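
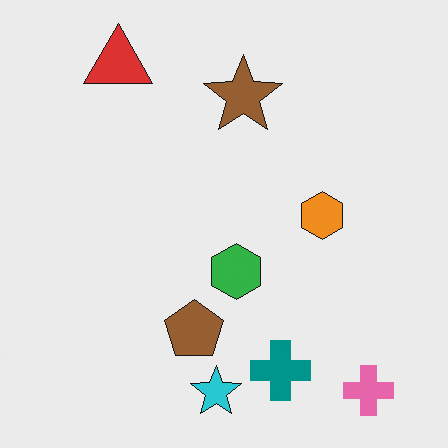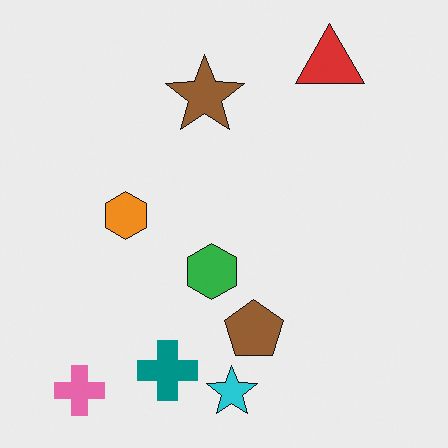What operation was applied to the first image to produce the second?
It was flipped horizontally (left ↔ right).

The pink cross is in the bottom-right of the first image and the bottom-left of the second — shapes on opposite sides of the vertical midline have swapped in a mirror flip.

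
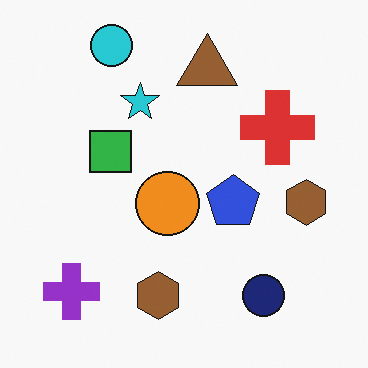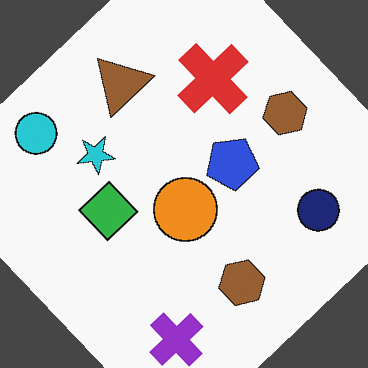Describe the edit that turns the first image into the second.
Rotated counter-clockwise by a large amount — several tens of degrees.

Every shape is tilted by the same angle and the image corners show triangular fill wedges — a whole-image rotation by a non-right angle.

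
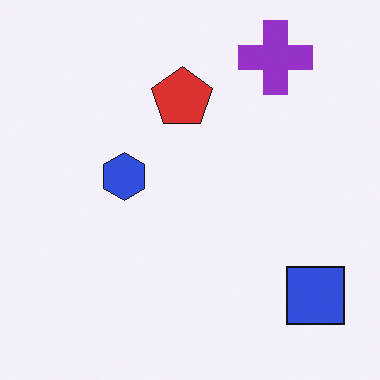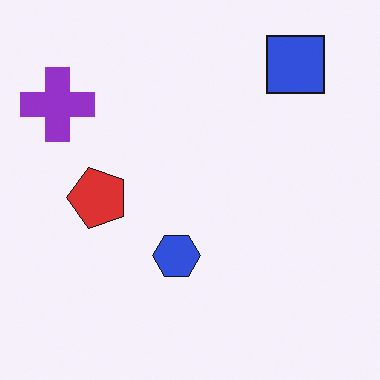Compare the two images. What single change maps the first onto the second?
It was rotated 90° counter-clockwise.

The blue square sits in the bottom-right of the first image and the top-right of the second — consistent with a whole-image 90° counter-clockwise rotation.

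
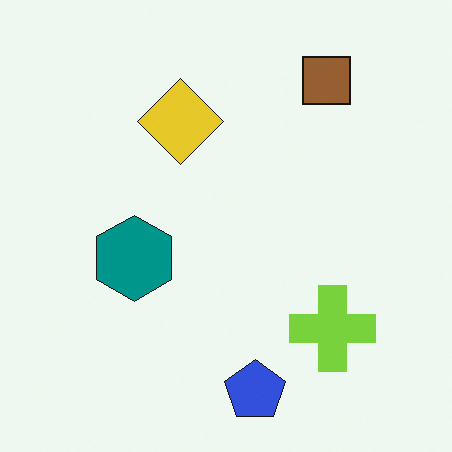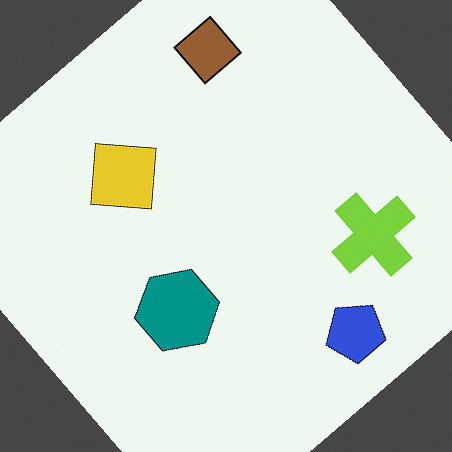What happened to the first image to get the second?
It was rotated counter-clockwise by a large amount — several tens of degrees.

Every shape is tilted by the same angle and the image corners show triangular fill wedges — a whole-image rotation by a non-right angle.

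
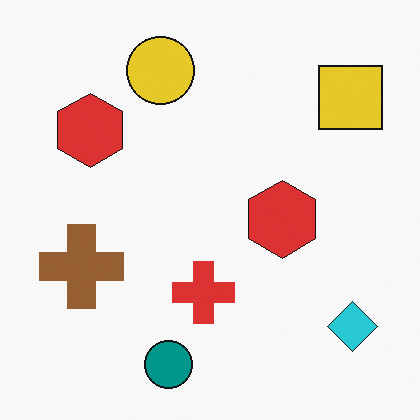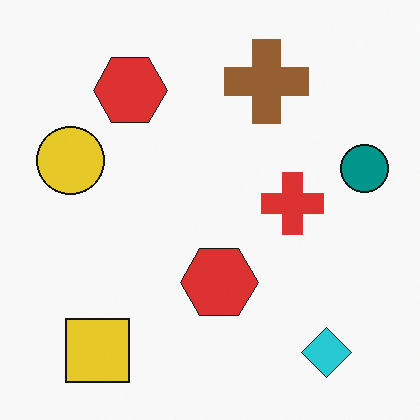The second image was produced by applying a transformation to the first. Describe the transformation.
The image was transposed (reflected across the top-left ↔ bottom-right diagonal).

Shapes have swapped their row and column positions — what was in the top-right is now in the bottom-left — a diagonal reflection.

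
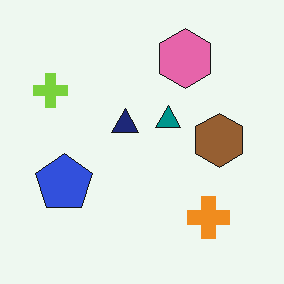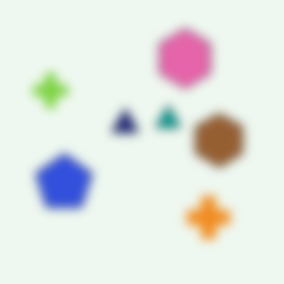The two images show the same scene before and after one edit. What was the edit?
Heavily blurred.

Shape edges and outlines are uniformly softened across the whole image.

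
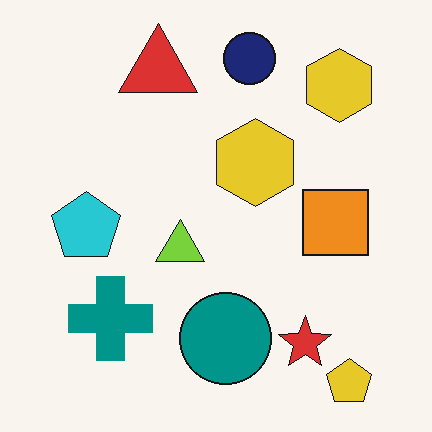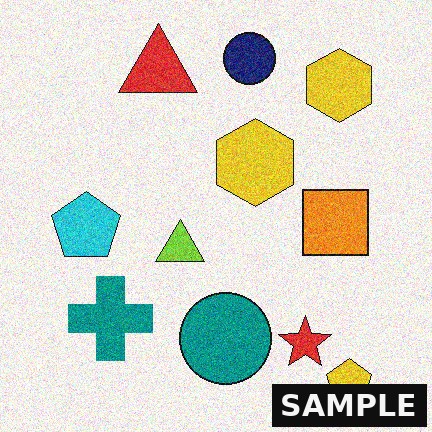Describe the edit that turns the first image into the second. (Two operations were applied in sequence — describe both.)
The transformation is: degraded with moderate additive noise, then watermarked with the text "SAMPLE" in the lower-right corner.

Random speckle covers the whole image, including the flat background. A dark label reading "SAMPLE" appears in the lower-right corner.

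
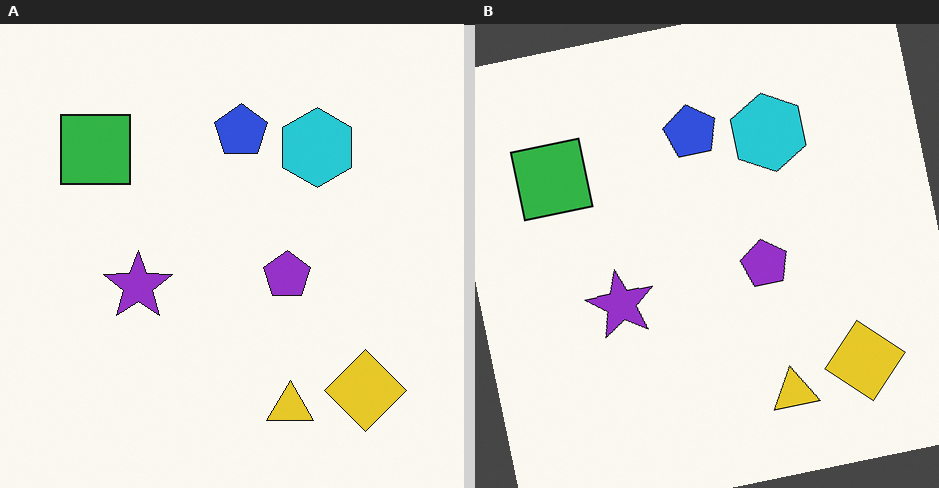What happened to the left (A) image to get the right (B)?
The right (B) image is the left (A) rotated counter-clockwise by a small amount.

Every shape is tilted by the same angle and the image corners show triangular fill wedges — a whole-image rotation by a non-right angle.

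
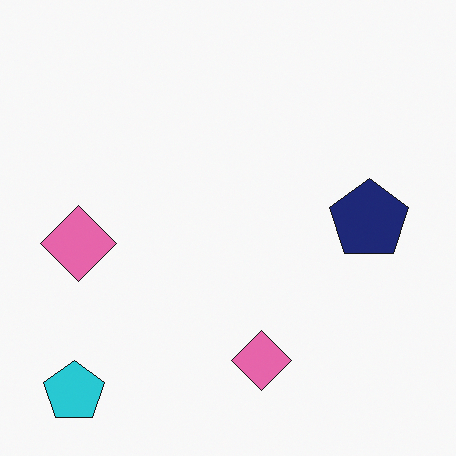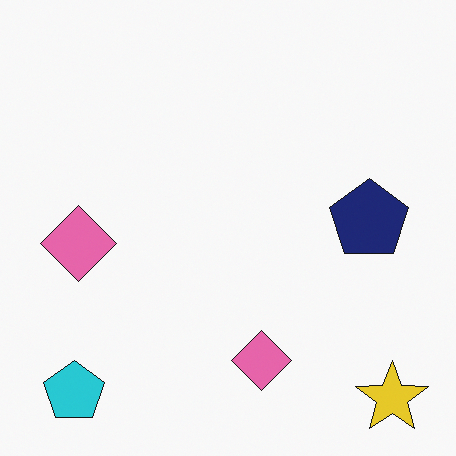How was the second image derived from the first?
It was overlaid with an additional yellow star.

A yellow star appears in the second image that is absent from the first.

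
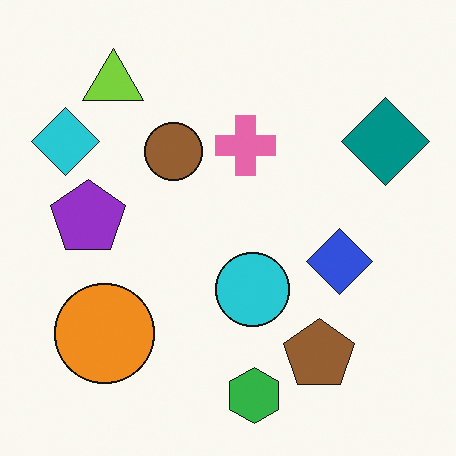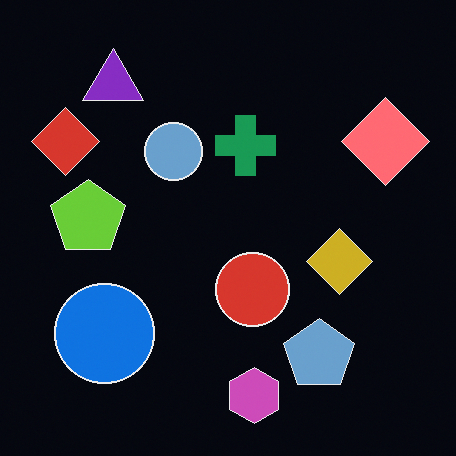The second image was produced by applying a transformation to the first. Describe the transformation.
The second image is the first color-inverted (negative).

The light background has become dark and every shape's color is its complement — a photographic negative.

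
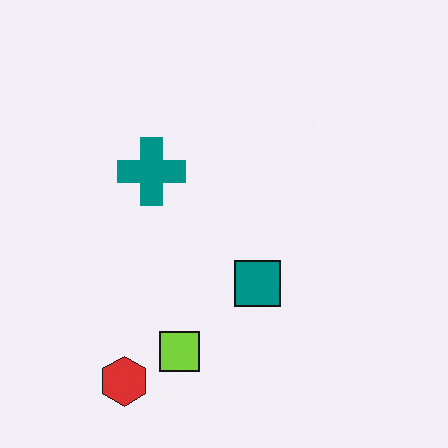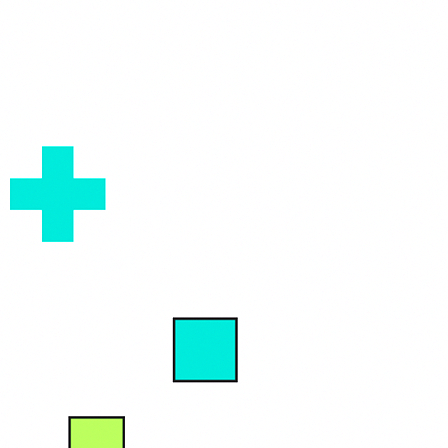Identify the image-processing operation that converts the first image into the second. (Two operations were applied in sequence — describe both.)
The second image is the first cropped to a modestly smaller region and rescaled, then substantially brightened.

The visible shapes are larger and the field of view is narrower; shapes near the original edges may be partly or wholly outside the frame — a crop-and-rescale. Every pixel — background and shapes alike — is uniformly brightened.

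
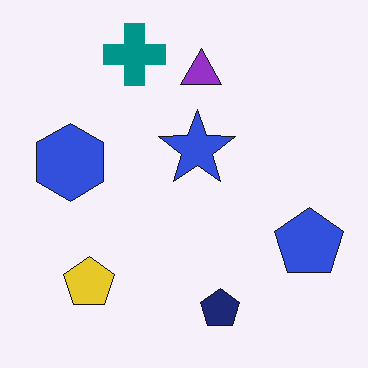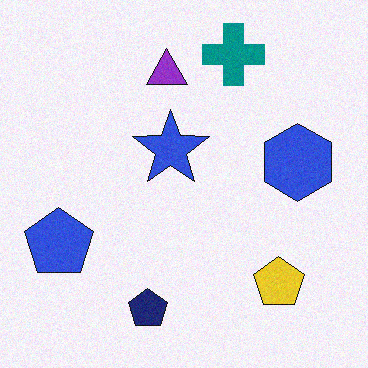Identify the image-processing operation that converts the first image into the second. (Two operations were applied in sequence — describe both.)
The image was degraded with subtle gaussian noise, then flipped horizontally (left ↔ right).

Random speckle covers the whole image, including the flat background. The blue pentagon is in the right of the first image and the left of the second — shapes on opposite sides of the vertical midline have swapped in a mirror flip.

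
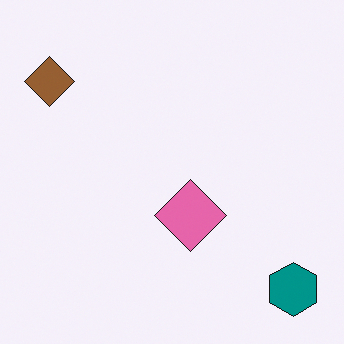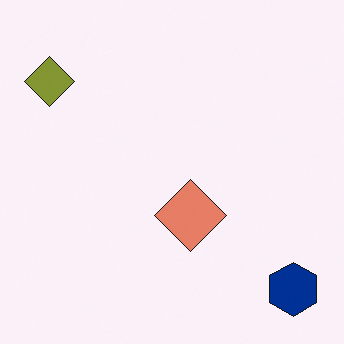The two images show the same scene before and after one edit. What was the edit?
This is the original image hue-shifted by a small amount.

Every shape's color has rotated by the same amount around the hue wheel — a uniform hue shift.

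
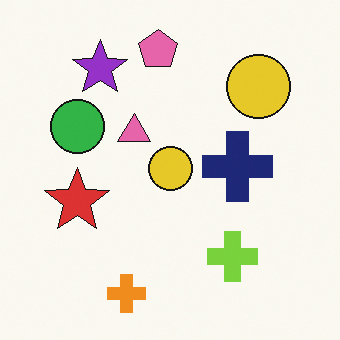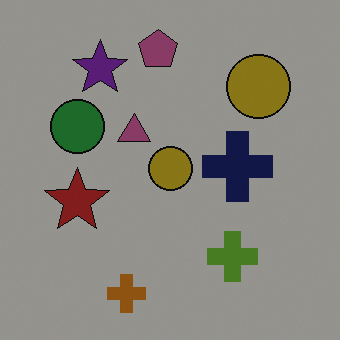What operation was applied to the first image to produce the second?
The transformation is: noticeably darkened.

Every pixel — background and shapes alike — is uniformly darkened.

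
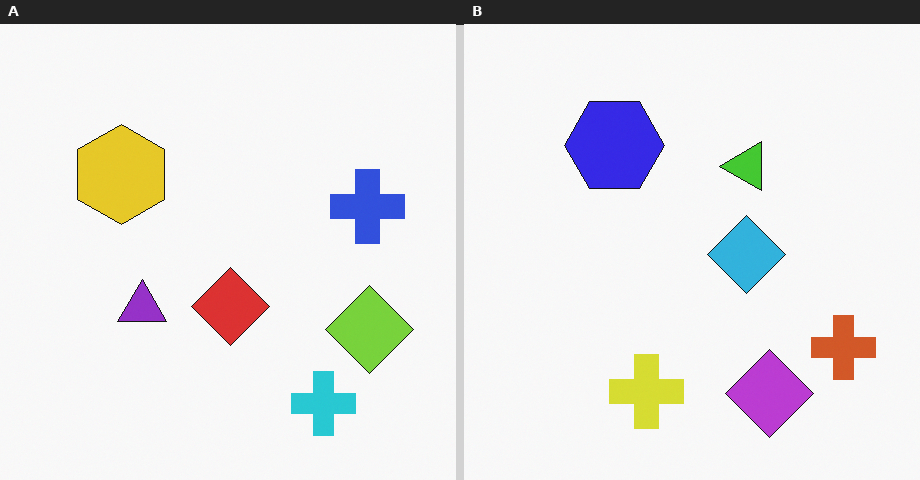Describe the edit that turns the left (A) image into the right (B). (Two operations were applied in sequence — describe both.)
The right (B) image is the left (A) transposed (reflected across the top-left ↔ bottom-right diagonal), then hue-shifted by a large amount.

Shapes have swapped their row and column positions — what was in the top-right is now in the bottom-left — a diagonal reflection. Every shape's color has rotated by the same amount around the hue wheel — a uniform hue shift.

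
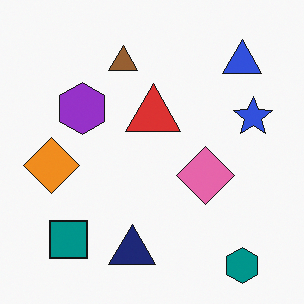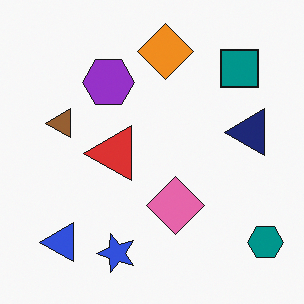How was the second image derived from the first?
It was transposed (reflected across the top-left ↔ bottom-right diagonal).

Shapes have swapped their row and column positions — what was in the top-right is now in the bottom-left — a diagonal reflection.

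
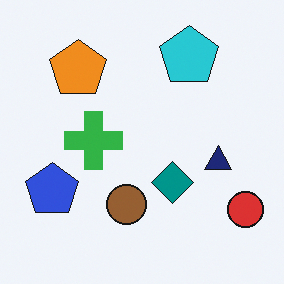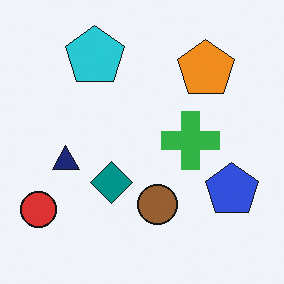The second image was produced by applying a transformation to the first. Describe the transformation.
This is the original image flipped horizontally (left ↔ right).

The red circle is in the bottom-right of the first image and the bottom-left of the second — shapes on opposite sides of the vertical midline have swapped in a mirror flip.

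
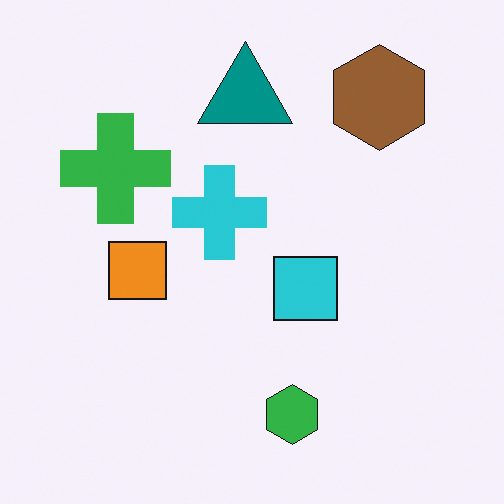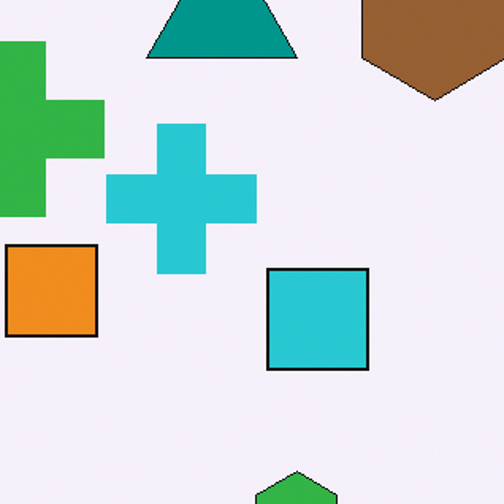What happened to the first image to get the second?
Cropped to a modestly smaller region and rescaled.

The visible shapes are larger and the field of view is narrower; shapes near the original edges may be partly or wholly outside the frame — a crop-and-rescale.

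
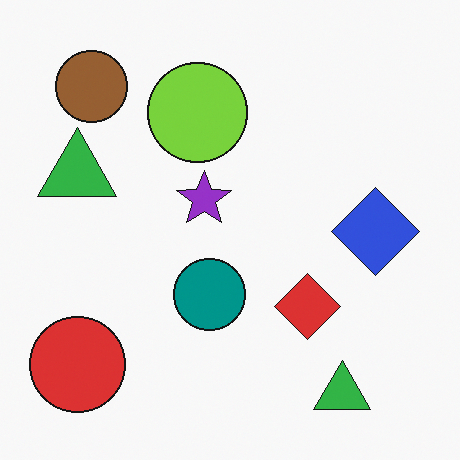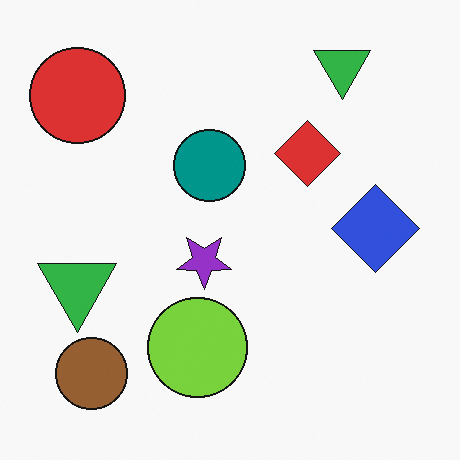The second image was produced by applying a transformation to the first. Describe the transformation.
This is the original image flipped vertically (top ↔ bottom).

The brown circle is in the top-left of the first image and the bottom-left of the second — shapes on opposite sides of the horizontal midline have swapped in a mirror flip.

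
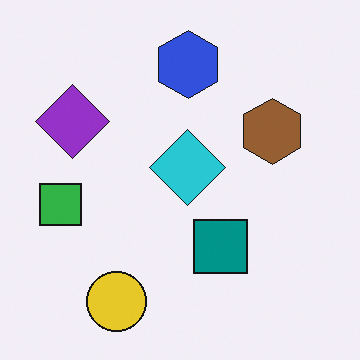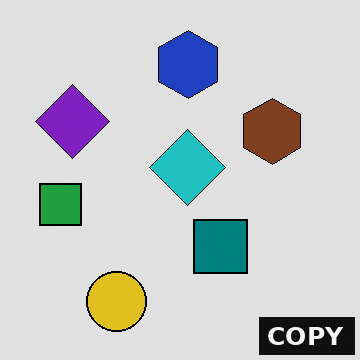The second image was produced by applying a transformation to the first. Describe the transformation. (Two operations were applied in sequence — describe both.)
It was moderately posterized, then watermarked with the text "COPY" in the lower-right corner.

Each flat color has snapped to a coarser quantized level — most visibly, the near-white background has dropped to a flat grey. A dark label reading "COPY" appears in the lower-right corner.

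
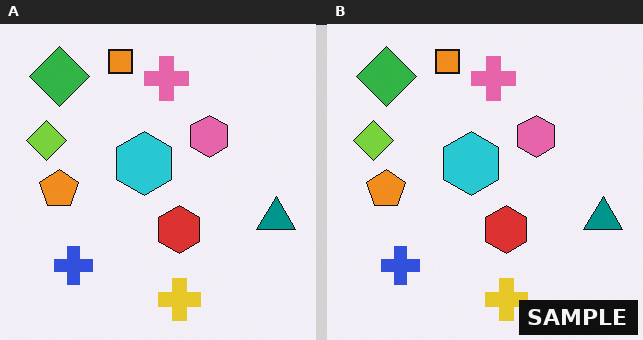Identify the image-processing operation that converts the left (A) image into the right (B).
The image was watermarked with the text "SAMPLE" in the lower-right corner.

A dark label reading "SAMPLE" appears in the lower-right corner.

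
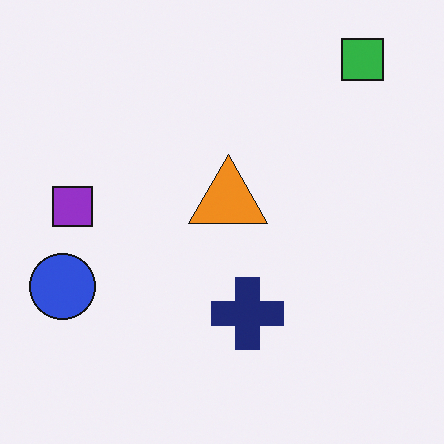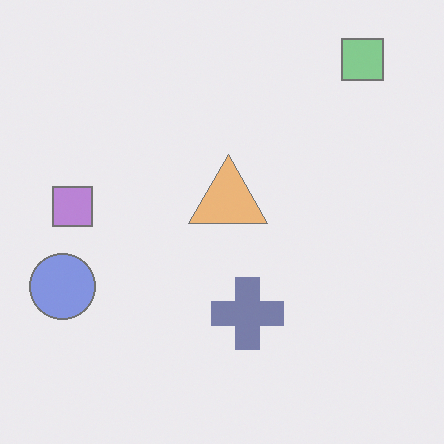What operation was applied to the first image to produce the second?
The image was washed out (contrast reduced).

Tones are pushed toward mid-grey across the whole image — a global contrast change.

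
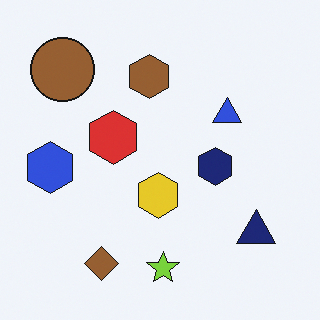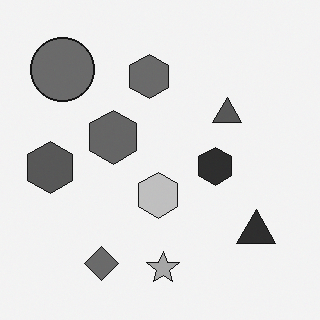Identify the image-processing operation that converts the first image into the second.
The transformation is: converted to grayscale.

All color is removed — every shape is now a shade of grey.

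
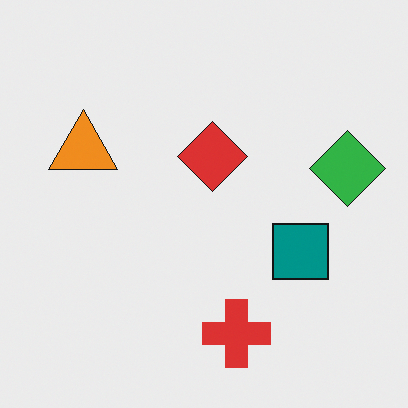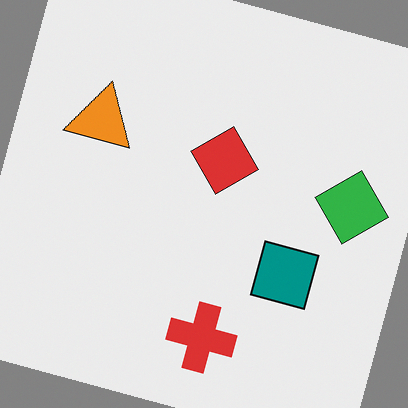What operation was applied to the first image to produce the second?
The second image is the first rotated clockwise by a moderate amount.

Every shape is tilted by the same angle and the image corners show triangular fill wedges — a whole-image rotation by a non-right angle.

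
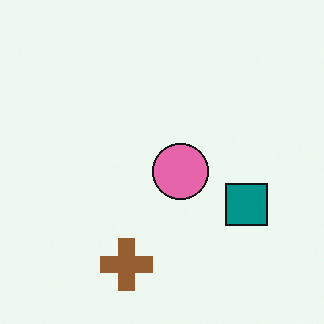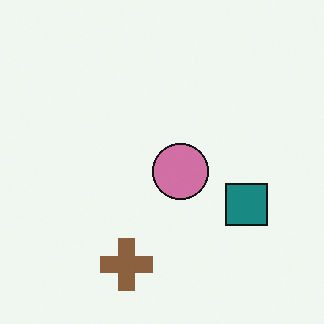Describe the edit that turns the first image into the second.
The second image is the first slightly desaturated.

All colors are more muted and greyish — a global saturation change.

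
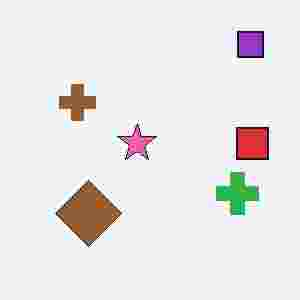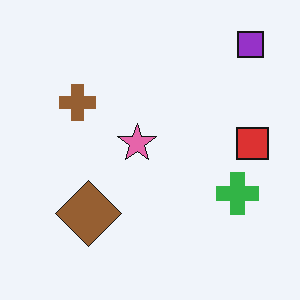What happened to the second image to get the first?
This is the original image heavily JPEG-compressed with obvious blocking artifacts.

Blocky 8×8 compression artifacts appear around shape edges and the flat background shows ringing — characteristic JPEG degradation.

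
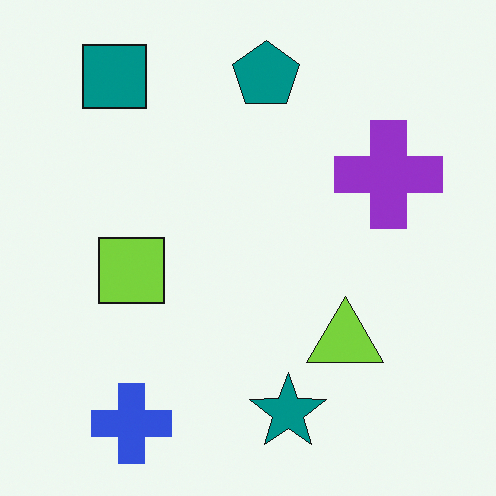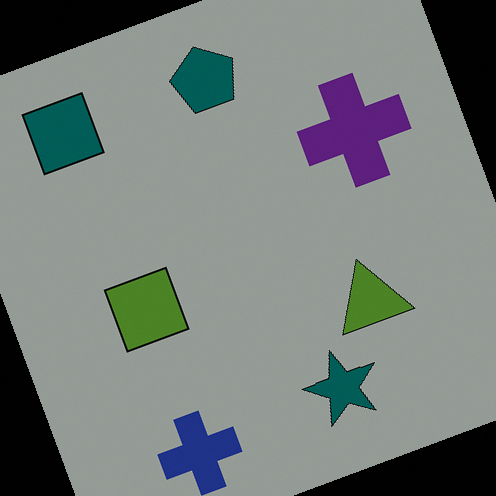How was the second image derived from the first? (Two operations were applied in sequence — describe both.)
The image was darkened a lot, then rotated counter-clockwise by a clearly visible amount.

Every pixel — background and shapes alike — is uniformly darkened. Every shape is tilted by the same angle and the image corners show triangular fill wedges — a whole-image rotation by a non-right angle.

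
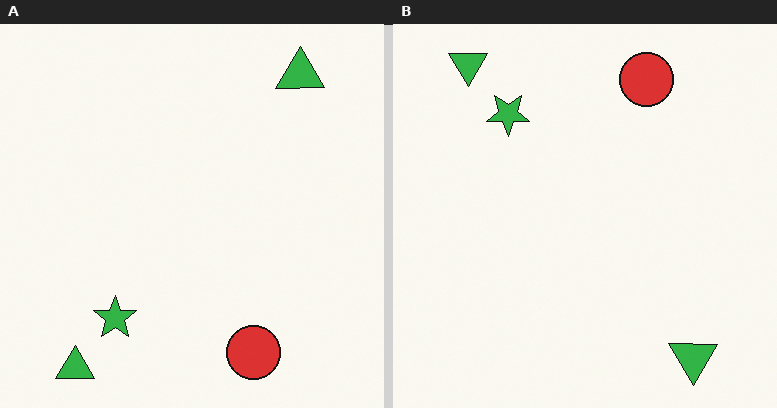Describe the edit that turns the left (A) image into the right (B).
Flipped vertically (top ↔ bottom).

The red circle is in the bottom of the left (A) image and the top of the right (B) — shapes on opposite sides of the horizontal midline have swapped in a mirror flip.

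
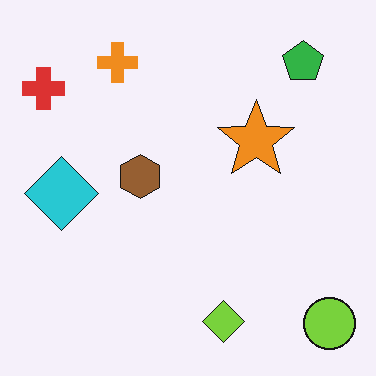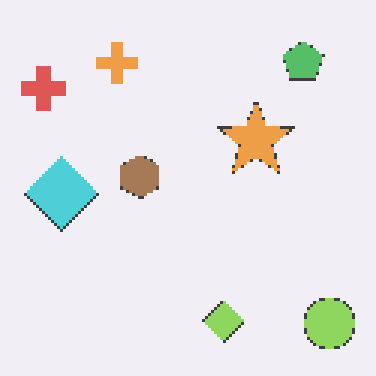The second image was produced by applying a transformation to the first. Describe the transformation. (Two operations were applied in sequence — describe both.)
The second image is the first given slightly reduced contrast, then lightly pixelated (a mild mosaic effect).

Tones are pushed toward mid-grey across the whole image — a global contrast change. Shapes are reduced to large square blocks; fine edges and outlines are lost — a downscale-then-upscale (mosaic) effect.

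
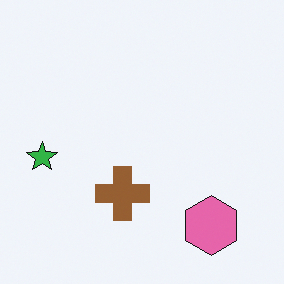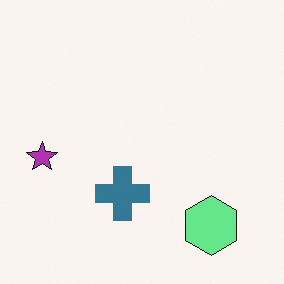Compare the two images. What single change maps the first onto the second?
The second image is the first hue-shifted through roughly half the color wheel.

Every shape's color has rotated by the same amount around the hue wheel — a uniform hue shift.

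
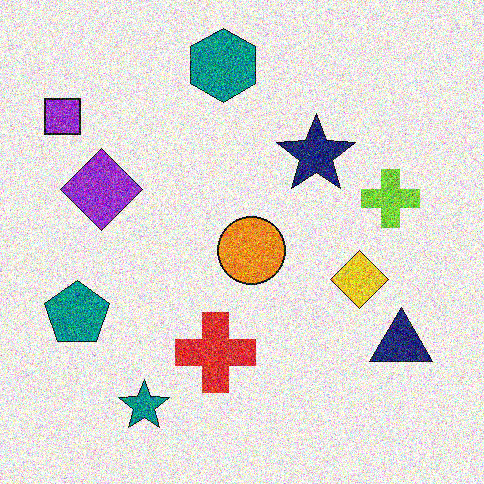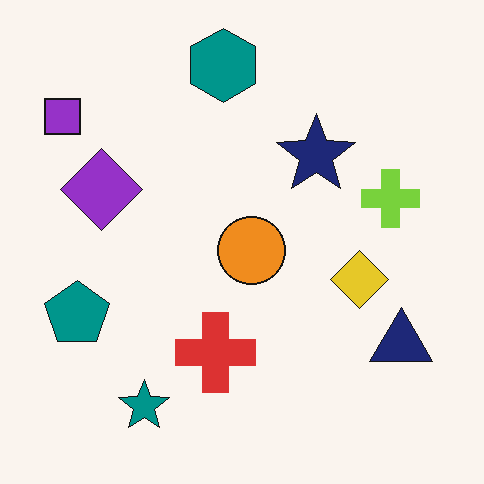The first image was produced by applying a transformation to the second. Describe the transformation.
This is the original image degraded with a thick layer of grain.

Random speckle covers the whole image, including the flat background.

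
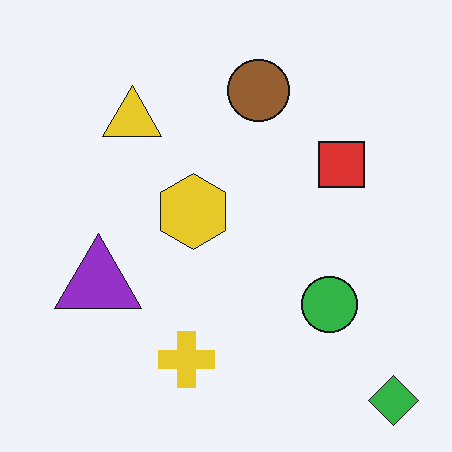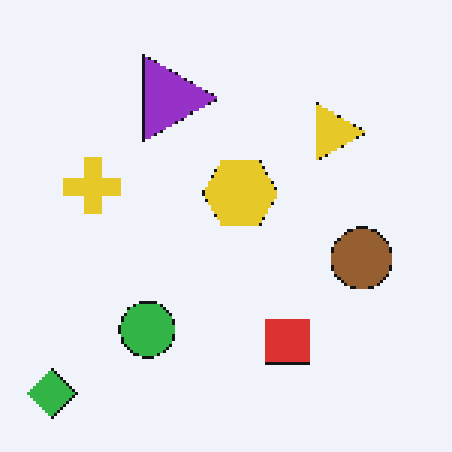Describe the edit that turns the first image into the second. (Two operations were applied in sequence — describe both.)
The image was mildly pixelated, then rotated 90° clockwise.

Shapes are reduced to large square blocks; fine edges and outlines are lost — a downscale-then-upscale (mosaic) effect. The green diamond sits in the bottom-right of the first image and the bottom-left of the second — consistent with a whole-image 90° clockwise rotation.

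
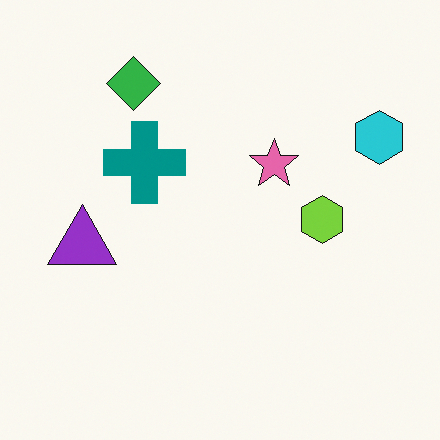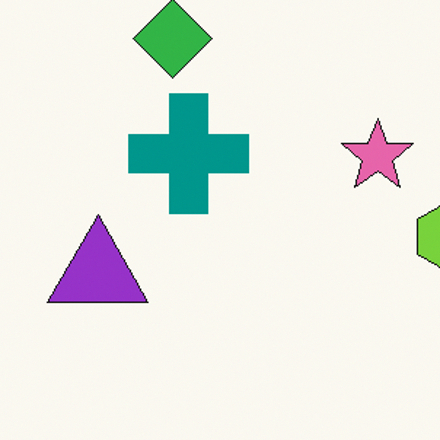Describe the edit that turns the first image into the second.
It was cropped to a modestly smaller region and rescaled.

The visible shapes are larger and the field of view is narrower; shapes near the original edges may be partly or wholly outside the frame — a crop-and-rescale.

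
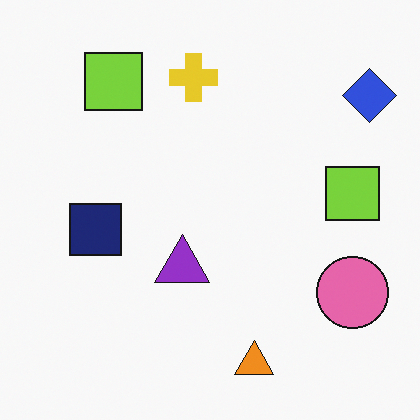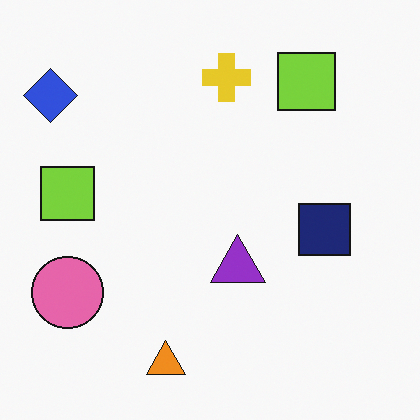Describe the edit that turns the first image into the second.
Flipped horizontally (left ↔ right).

The blue diamond is in the top-right of the first image and the top-left of the second — shapes on opposite sides of the vertical midline have swapped in a mirror flip.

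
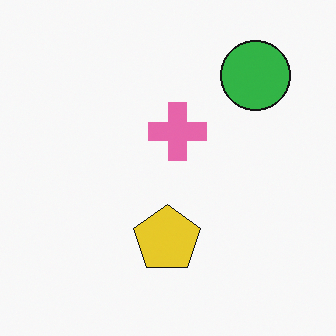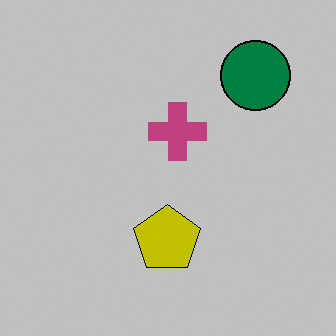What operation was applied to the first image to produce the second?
The transformation is: heavily posterized to just a handful of flat colors.

Each flat color has snapped to a coarser quantized level — most visibly, the near-white background has dropped to a flat grey.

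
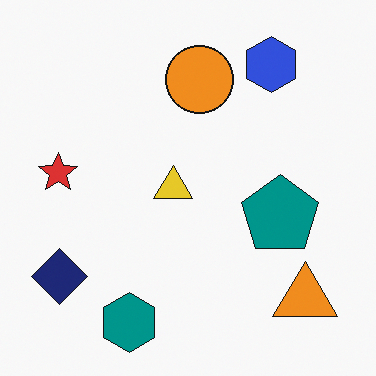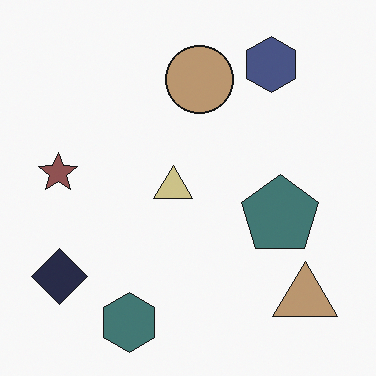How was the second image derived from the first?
The transformation is: heavily desaturated.

All colors are more muted and greyish — a global saturation change.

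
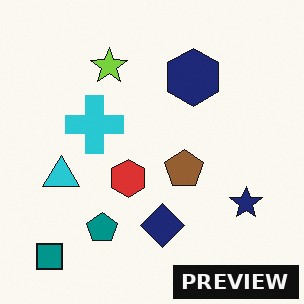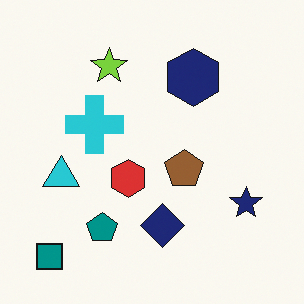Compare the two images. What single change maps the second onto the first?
Watermarked with the text "PREVIEW" in the lower-right corner.

A dark label reading "PREVIEW" appears in the lower-right corner.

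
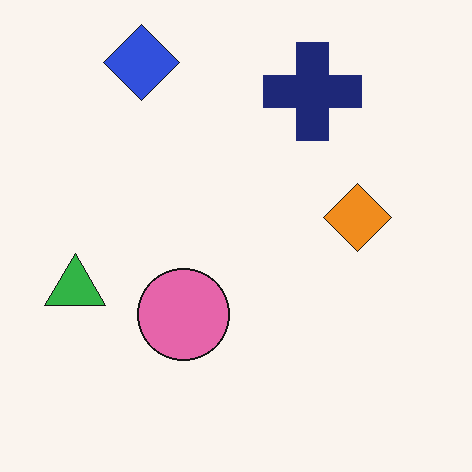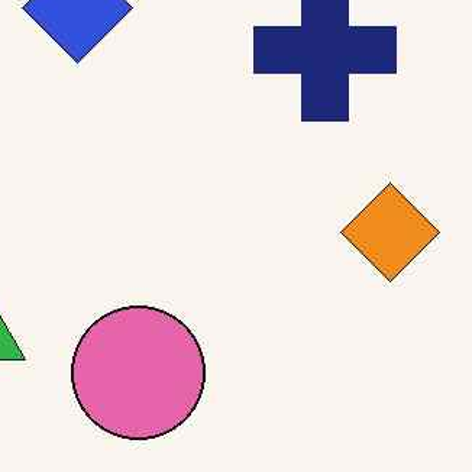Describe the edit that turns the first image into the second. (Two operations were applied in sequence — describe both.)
The second image is the first given moderate JPEG compression, then cropped to a modestly smaller region and rescaled.

Blocky 8×8 compression artifacts appear around shape edges and the flat background shows ringing — characteristic JPEG degradation. The visible shapes are larger and the field of view is narrower; shapes near the original edges may be partly or wholly outside the frame — a crop-and-rescale.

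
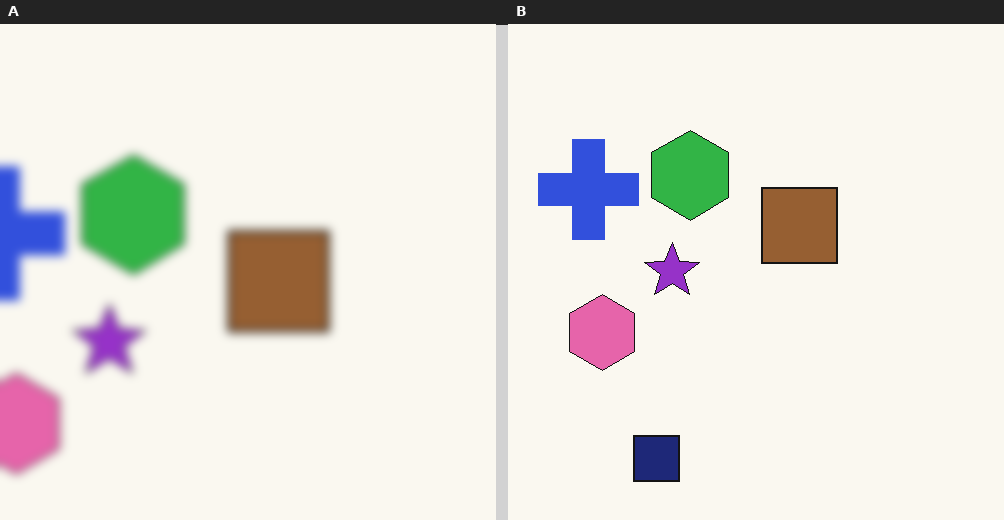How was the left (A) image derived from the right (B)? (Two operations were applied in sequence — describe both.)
The left (A) image is the right (B) cropped to a modestly smaller region and rescaled, then strongly gaussian-blurred.

The visible shapes are larger and the field of view is narrower; shapes near the original edges may be partly or wholly outside the frame — a crop-and-rescale. Shape edges and outlines are uniformly softened across the whole image.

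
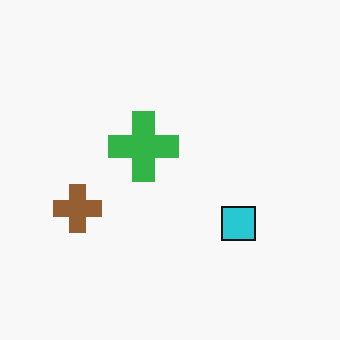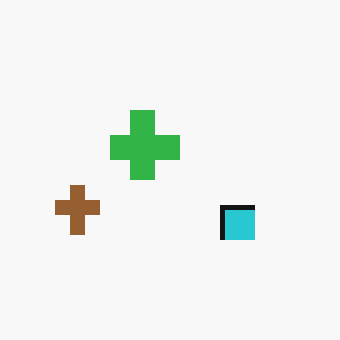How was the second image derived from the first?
It was lightly pixelated (a mild mosaic effect).

Shapes are reduced to large square blocks; fine edges and outlines are lost — a downscale-then-upscale (mosaic) effect.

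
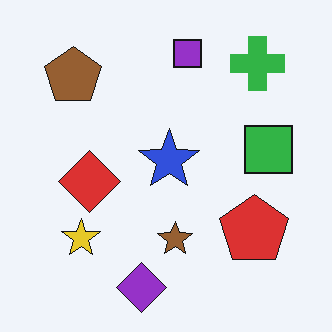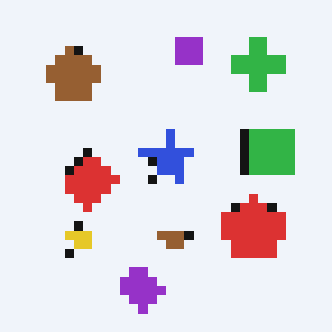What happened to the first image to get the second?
The image was coarsely pixelated.

Shapes are reduced to large square blocks; fine edges and outlines are lost — a downscale-then-upscale (mosaic) effect.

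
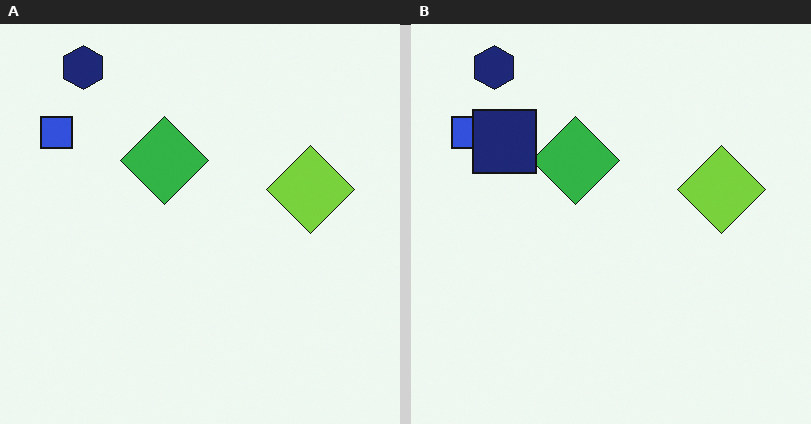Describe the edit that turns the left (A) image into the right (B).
This is the original image overlaid with an additional navy square.

A navy square appears in the right (B) image that is absent from the left (A).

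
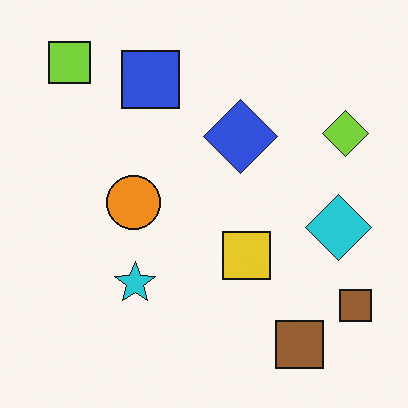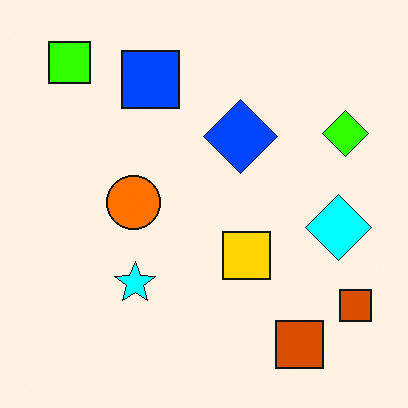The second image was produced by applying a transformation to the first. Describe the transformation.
The image was made much more vivid (saturation change).

All colors are more vivid — a global saturation change.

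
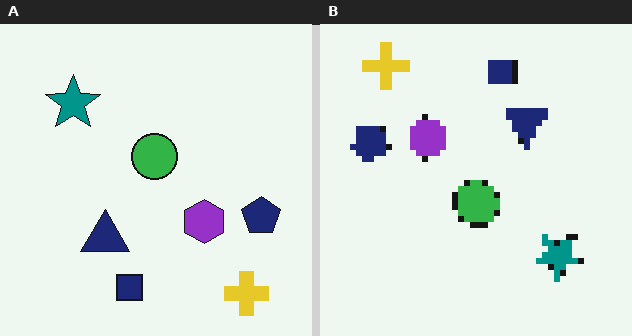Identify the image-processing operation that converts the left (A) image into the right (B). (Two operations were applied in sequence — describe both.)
This is the original image rotated 180°, then pixelated into visible square blocks.

The yellow cross sits in the bottom-right of the left (A) image and the top-left of the right (B) — consistent with a whole-image 180° rotation. Shapes are reduced to large square blocks; fine edges and outlines are lost — a downscale-then-upscale (mosaic) effect.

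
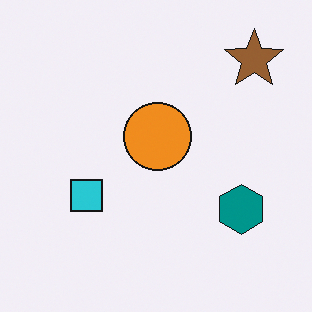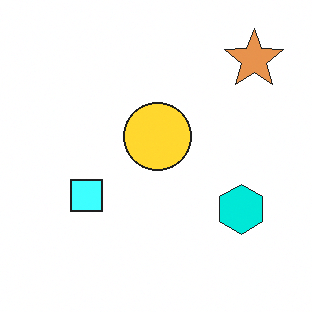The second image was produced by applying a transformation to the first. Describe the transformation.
The transformation is: noticeably brightened.

Every pixel — background and shapes alike — is uniformly brightened.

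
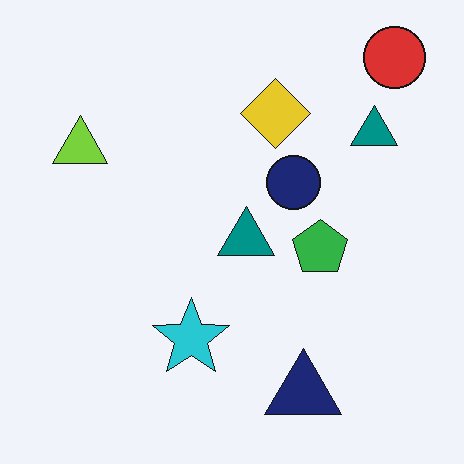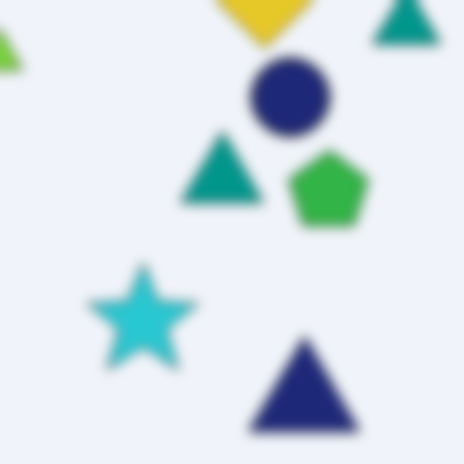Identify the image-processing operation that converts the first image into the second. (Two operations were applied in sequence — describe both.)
It was cropped slightly and scaled back up, then strongly gaussian-blurred.

The visible shapes are larger and the field of view is narrower; shapes near the original edges may be partly or wholly outside the frame — a crop-and-rescale. Shape edges and outlines are uniformly softened across the whole image.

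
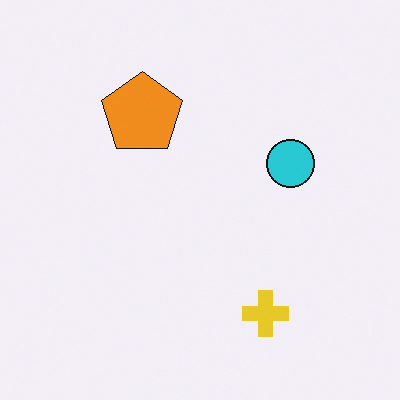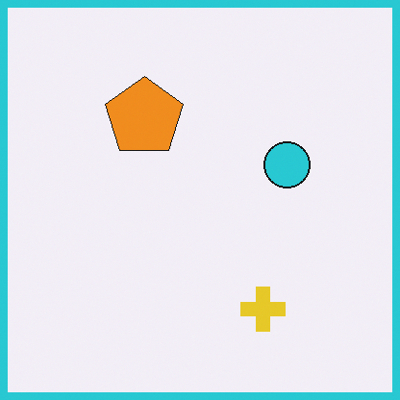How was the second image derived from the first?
The image was framed with a cyan border.

A solid cyan frame runs around the edge of the second image, with the content slightly shrunk inside it.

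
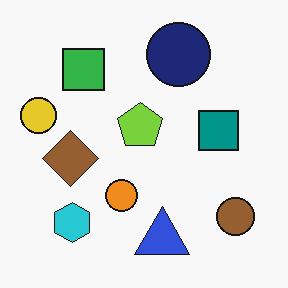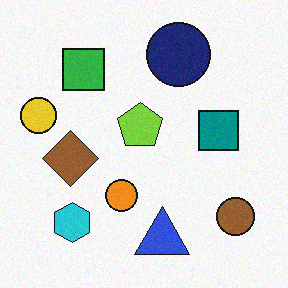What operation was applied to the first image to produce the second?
This is the original image degraded with a light layer of grain.

Random speckle covers the whole image, including the flat background.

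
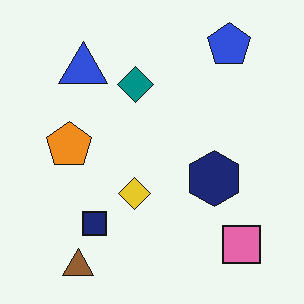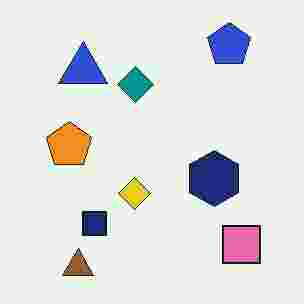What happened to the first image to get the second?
The transformation is: heavily JPEG-compressed with obvious blocking artifacts.

Blocky 8×8 compression artifacts appear around shape edges and the flat background shows ringing — characteristic JPEG degradation.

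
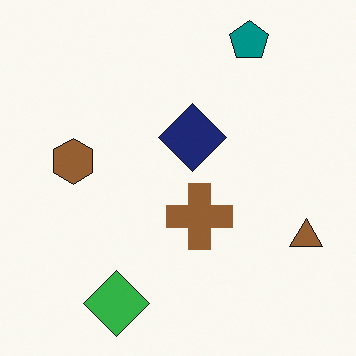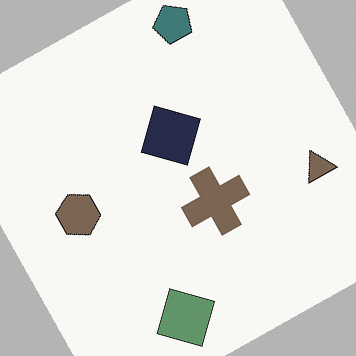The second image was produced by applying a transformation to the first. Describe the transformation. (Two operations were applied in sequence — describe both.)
It was rotated counter-clockwise by a moderate amount, then made much more muted (saturation change).

Every shape is tilted by the same angle and the image corners show triangular fill wedges — a whole-image rotation by a non-right angle. All colors are more muted and greyish — a global saturation change.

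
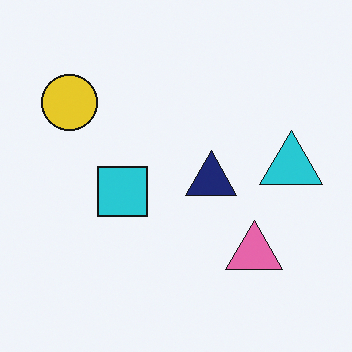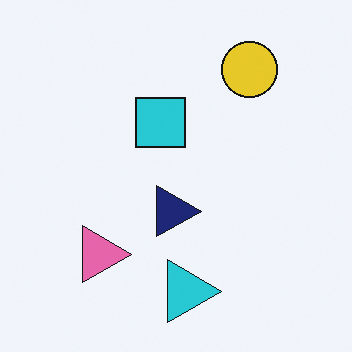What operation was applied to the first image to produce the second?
It was rotated 90° clockwise.

The yellow circle sits in the top-left of the first image and the top-right of the second — consistent with a whole-image 90° clockwise rotation.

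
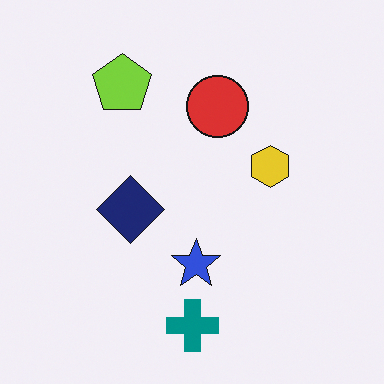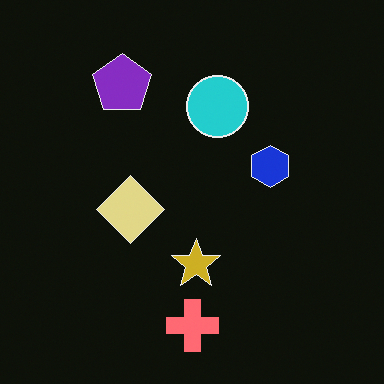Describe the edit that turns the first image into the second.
This is the original image color-inverted (negative).

The light background has become dark and every shape's color is its complement — a photographic negative.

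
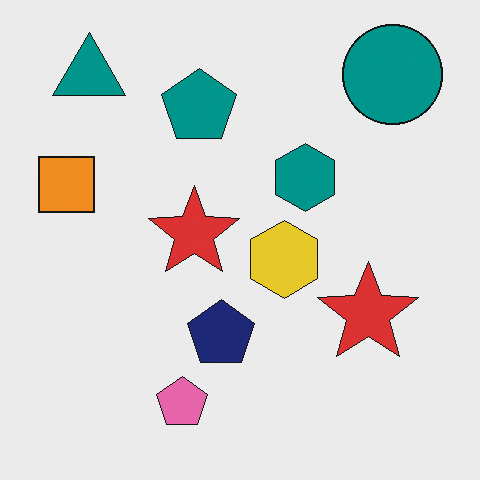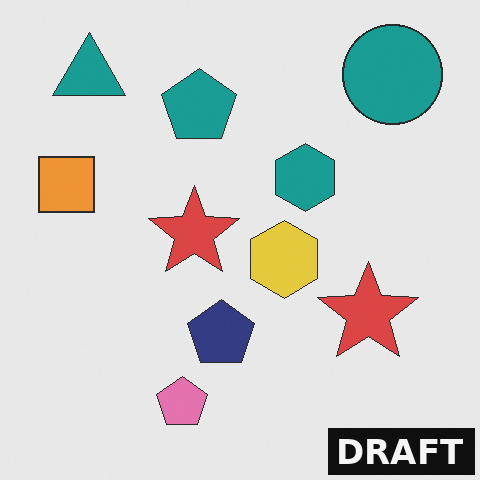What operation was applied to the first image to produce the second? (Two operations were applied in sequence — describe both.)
Given slightly reduced contrast, then watermarked with the text "DRAFT" in the lower-right corner.

Tones are pushed toward mid-grey across the whole image — a global contrast change. A dark label reading "DRAFT" appears in the lower-right corner.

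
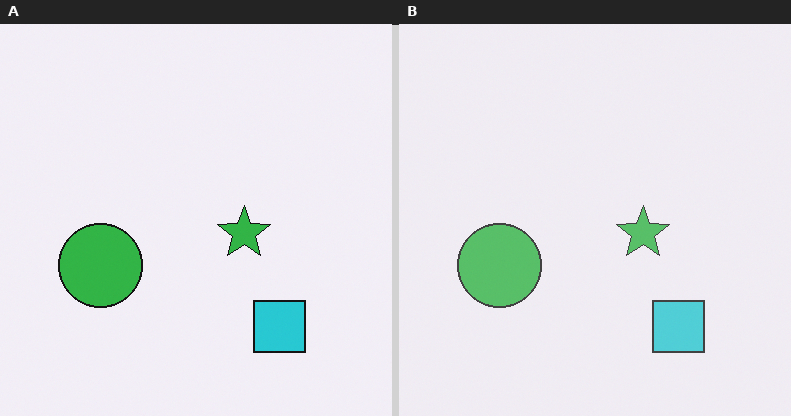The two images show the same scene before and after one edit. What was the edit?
The right (B) image is the left (A) given slightly reduced contrast.

Tones are pushed toward mid-grey across the whole image — a global contrast change.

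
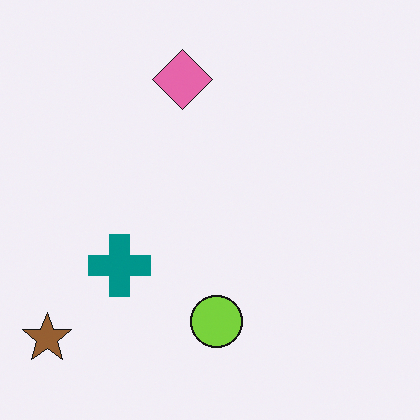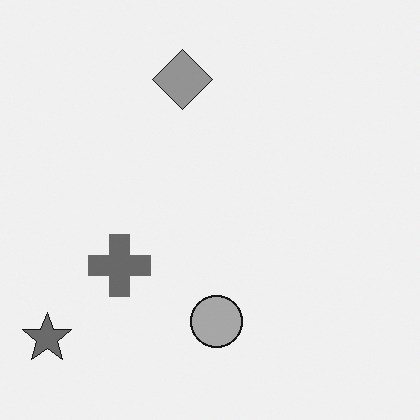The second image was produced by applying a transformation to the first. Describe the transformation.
The image was converted to grayscale.

All color is removed — every shape is now a shade of grey.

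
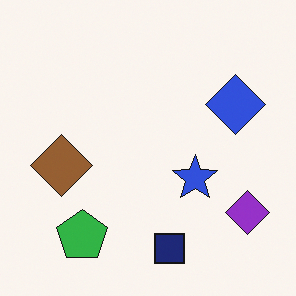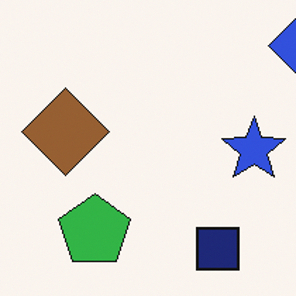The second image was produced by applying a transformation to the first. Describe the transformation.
The second image is the first cropped slightly and scaled back up.

The visible shapes are larger and the field of view is narrower; shapes near the original edges may be partly or wholly outside the frame — a crop-and-rescale.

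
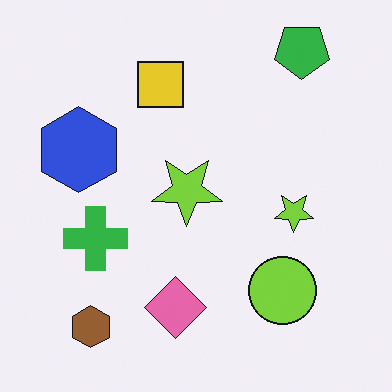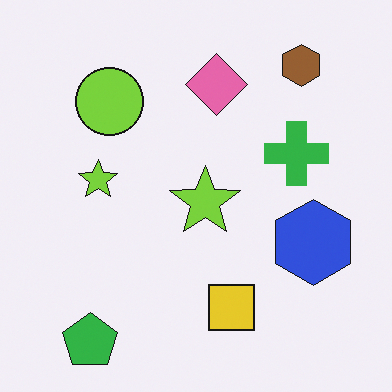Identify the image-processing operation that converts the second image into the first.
It was rotated 180°.

The green pentagon sits in the bottom-left of the second image and the top-right of the first — consistent with a whole-image 180° rotation.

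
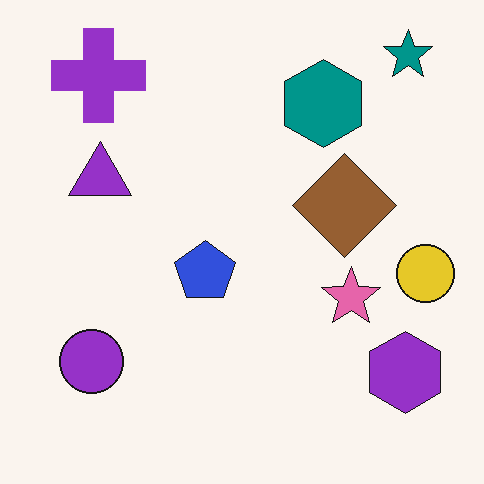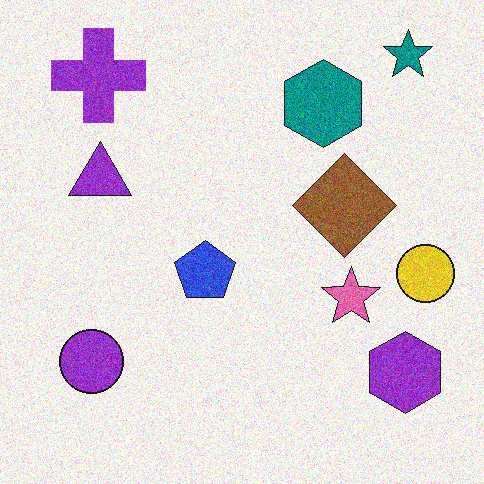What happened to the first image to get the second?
The transformation is: degraded with visible gaussian noise.

Random speckle covers the whole image, including the flat background.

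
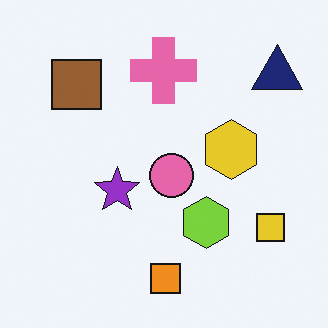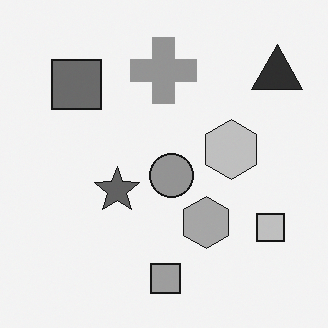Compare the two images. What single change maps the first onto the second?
The transformation is: converted to grayscale.

All color is removed — every shape is now a shade of grey.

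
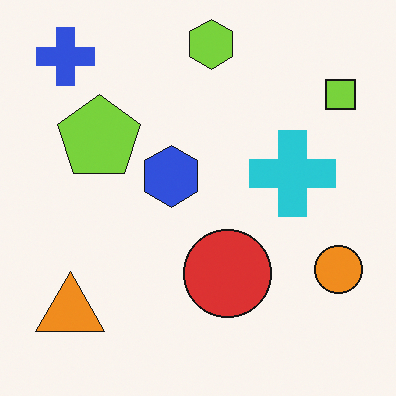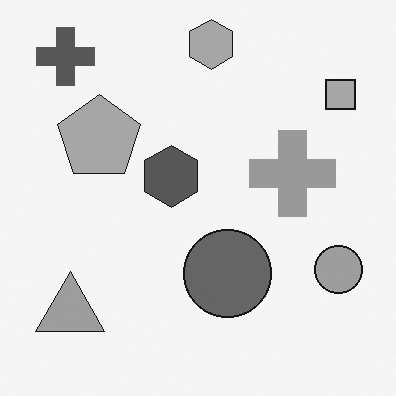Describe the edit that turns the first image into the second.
This is the original image converted to grayscale.

All color is removed — every shape is now a shade of grey.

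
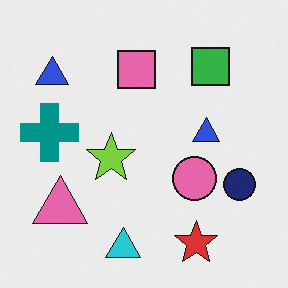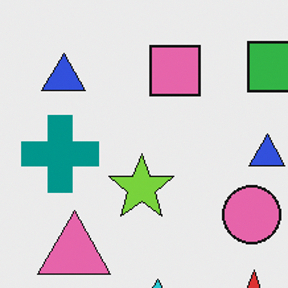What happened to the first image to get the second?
The second image is the first cropped to a modestly smaller region and rescaled.

The visible shapes are larger and the field of view is narrower; shapes near the original edges may be partly or wholly outside the frame — a crop-and-rescale.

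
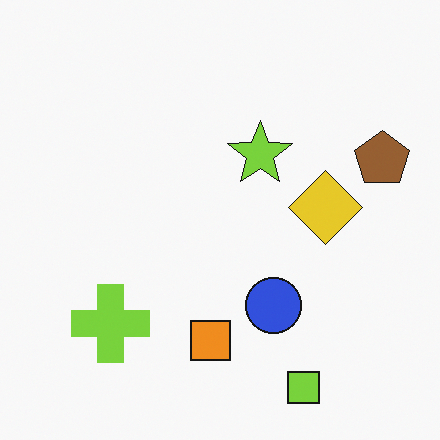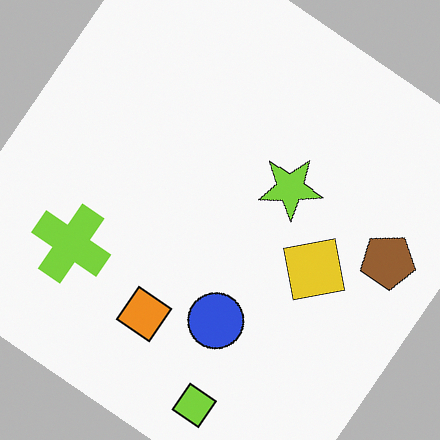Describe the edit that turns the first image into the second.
The image was rotated clockwise by a large amount — several tens of degrees.

Every shape is tilted by the same angle and the image corners show triangular fill wedges — a whole-image rotation by a non-right angle.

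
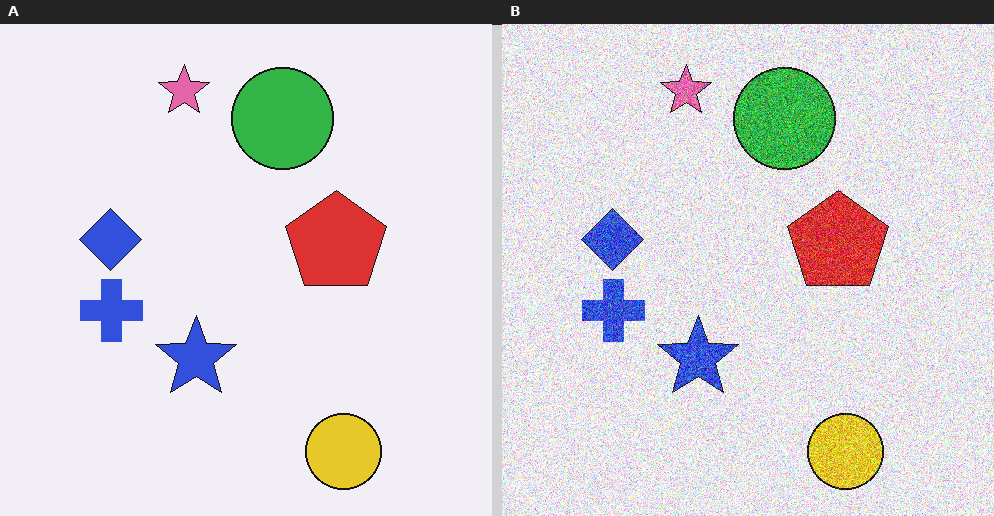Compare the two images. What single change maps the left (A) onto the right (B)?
This is the original image degraded with a thick layer of grain.

Random speckle covers the whole image, including the flat background.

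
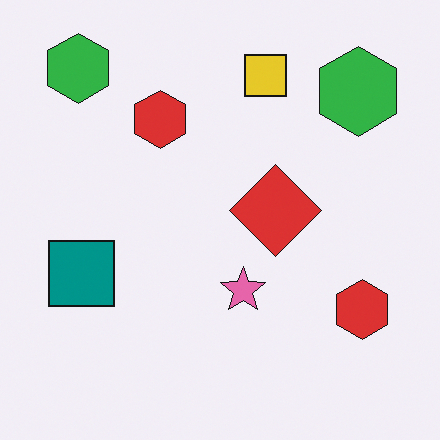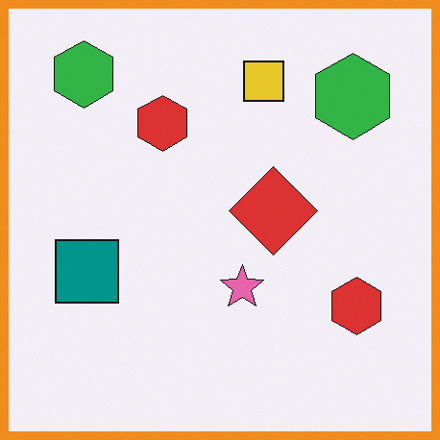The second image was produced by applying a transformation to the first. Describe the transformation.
It was framed with a orange border.

A solid orange frame runs around the edge of the second image, with the content slightly shrunk inside it.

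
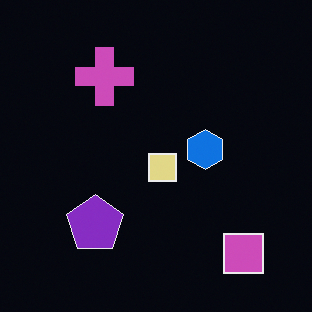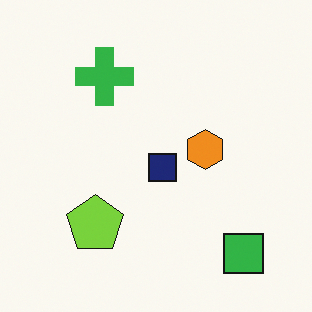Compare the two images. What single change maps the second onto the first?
This is the original image color-inverted (negative).

The light background has become dark and every shape's color is its complement — a photographic negative.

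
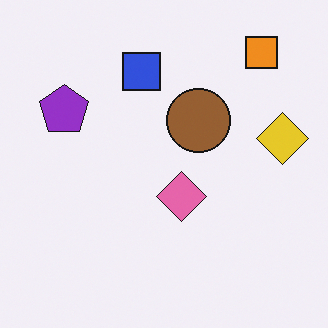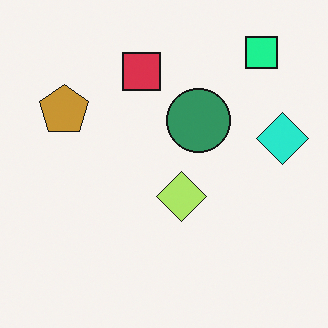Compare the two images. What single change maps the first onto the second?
The transformation is: hue-shifted noticeably.

Every shape's color has rotated by the same amount around the hue wheel — a uniform hue shift.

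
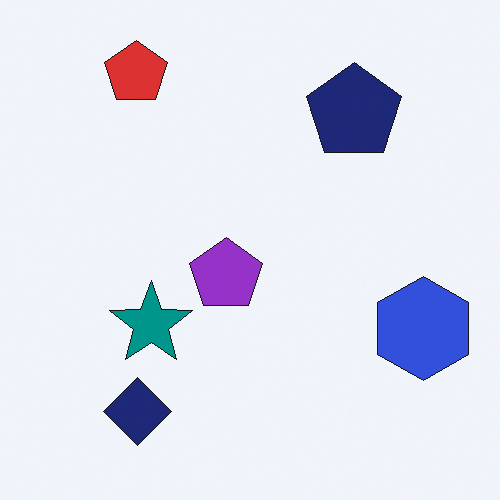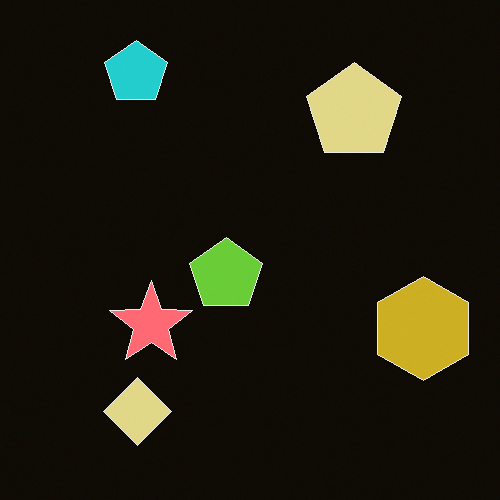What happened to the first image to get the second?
This is the original image color-inverted (negative).

The light background has become dark and every shape's color is its complement — a photographic negative.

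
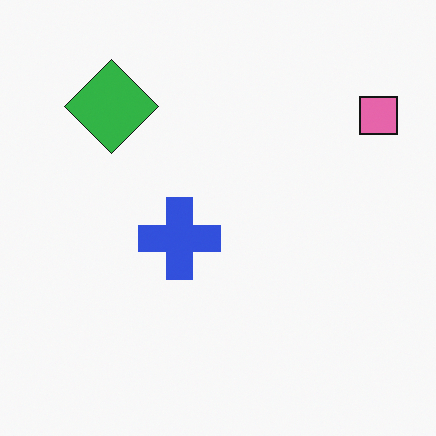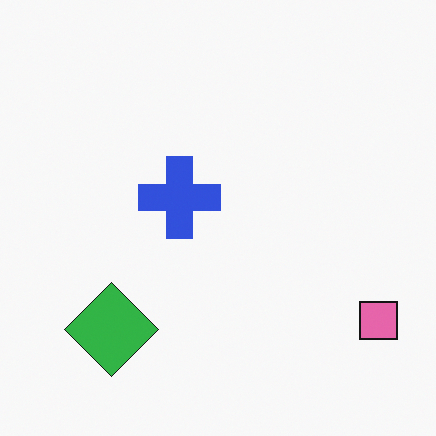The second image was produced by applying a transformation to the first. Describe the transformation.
The transformation is: flipped vertically (top ↔ bottom).

The green diamond is in the top-left of the first image and the bottom-left of the second — shapes on opposite sides of the horizontal midline have swapped in a mirror flip.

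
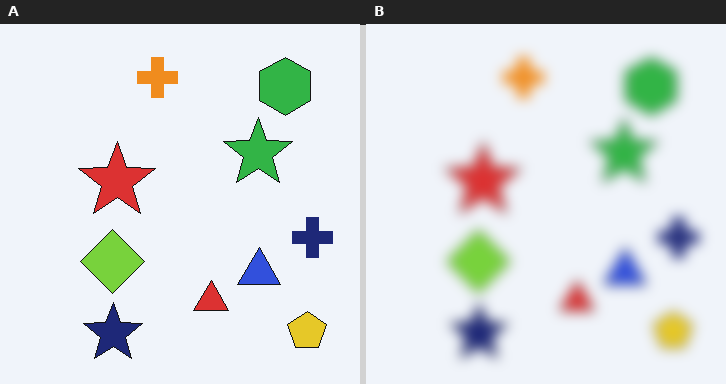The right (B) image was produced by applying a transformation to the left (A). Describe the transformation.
The transformation is: heavily blurred.

Shape edges and outlines are uniformly softened across the whole image.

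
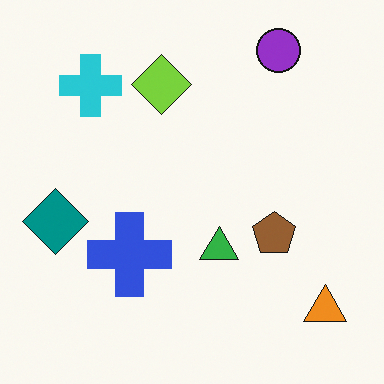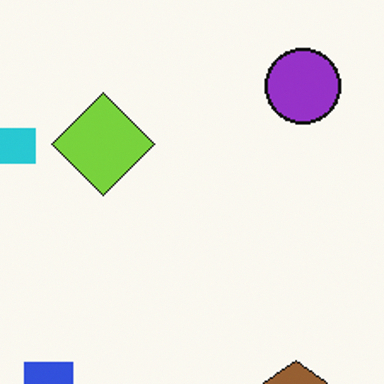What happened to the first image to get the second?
This is the original image cropped tightly and scaled back up.

The visible shapes are larger and the field of view is narrower; shapes near the original edges may be partly or wholly outside the frame — a crop-and-rescale.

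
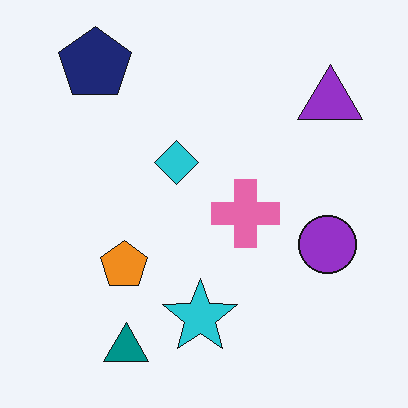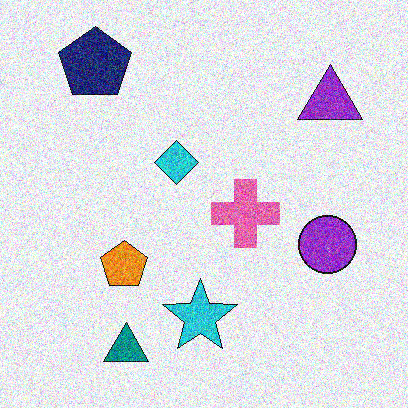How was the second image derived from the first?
This is the original image degraded with strong gaussian noise.

Random speckle covers the whole image, including the flat background.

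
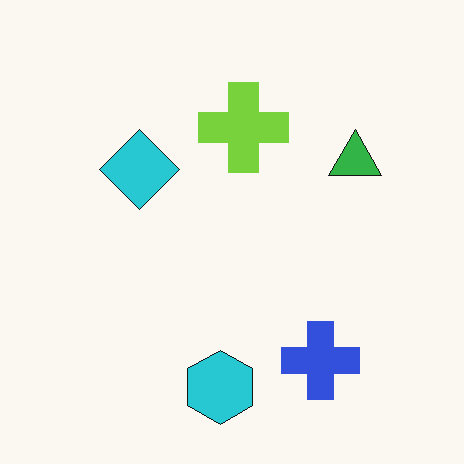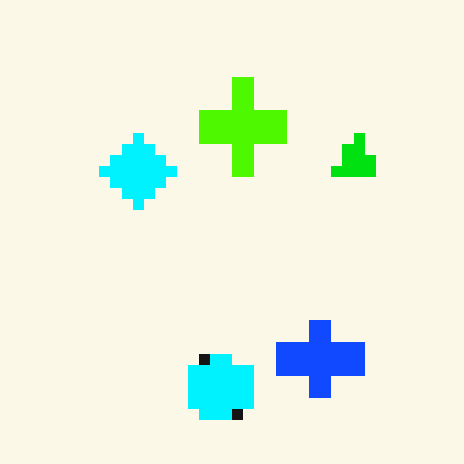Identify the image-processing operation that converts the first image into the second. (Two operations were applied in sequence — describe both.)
Heavily oversaturated, then heavily pixelated into large blocks.

All colors are more vivid — a global saturation change. Shapes are reduced to large square blocks; fine edges and outlines are lost — a downscale-then-upscale (mosaic) effect.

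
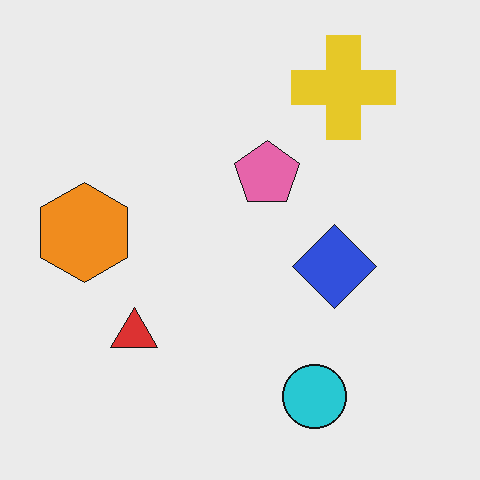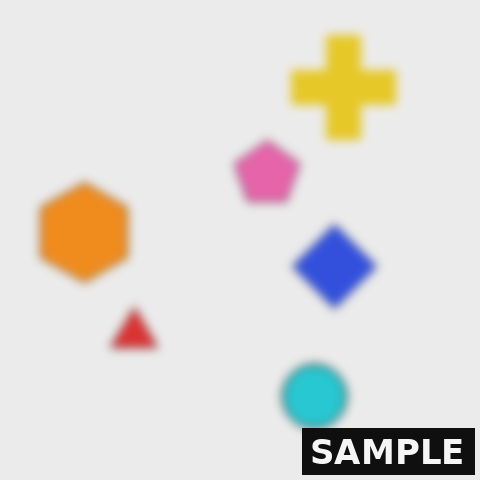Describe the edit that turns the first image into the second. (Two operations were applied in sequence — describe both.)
The transformation is: moderately blurred, then watermarked with the text "SAMPLE" in the lower-right corner.

Shape edges and outlines are uniformly softened across the whole image. A dark label reading "SAMPLE" appears in the lower-right corner.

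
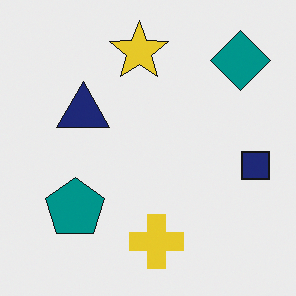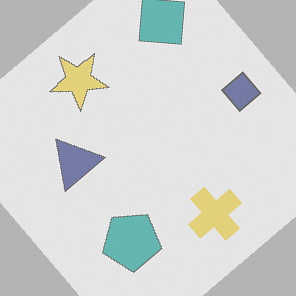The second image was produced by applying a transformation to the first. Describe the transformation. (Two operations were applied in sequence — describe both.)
This is the original image washed out (contrast reduced), then rotated counter-clockwise by a large amount — several tens of degrees.

Tones are pushed toward mid-grey across the whole image — a global contrast change. Every shape is tilted by the same angle and the image corners show triangular fill wedges — a whole-image rotation by a non-right angle.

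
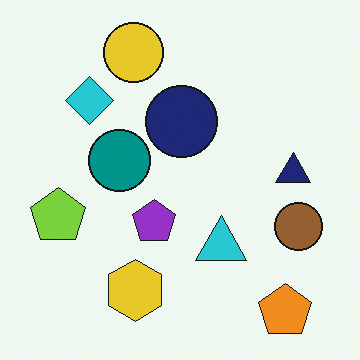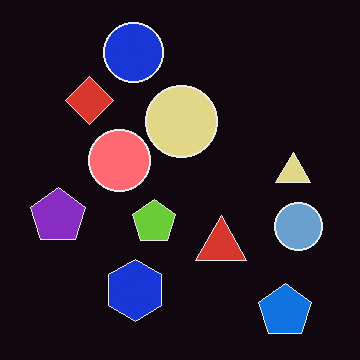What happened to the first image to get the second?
Color-inverted (negative).

The light background has become dark and every shape's color is its complement — a photographic negative.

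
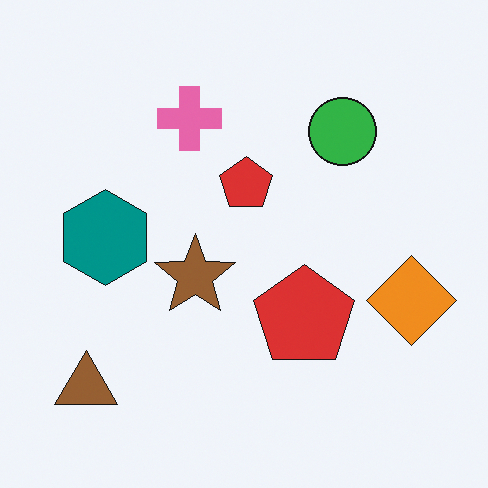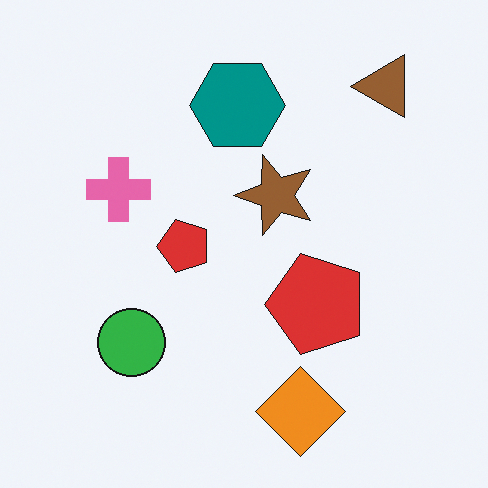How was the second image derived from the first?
Transposed (reflected across the top-left ↔ bottom-right diagonal).

Shapes have swapped their row and column positions — what was in the top-right is now in the bottom-left — a diagonal reflection.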